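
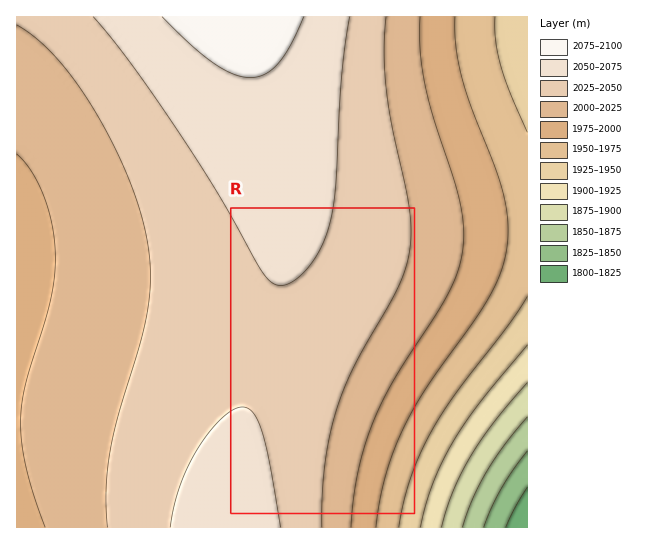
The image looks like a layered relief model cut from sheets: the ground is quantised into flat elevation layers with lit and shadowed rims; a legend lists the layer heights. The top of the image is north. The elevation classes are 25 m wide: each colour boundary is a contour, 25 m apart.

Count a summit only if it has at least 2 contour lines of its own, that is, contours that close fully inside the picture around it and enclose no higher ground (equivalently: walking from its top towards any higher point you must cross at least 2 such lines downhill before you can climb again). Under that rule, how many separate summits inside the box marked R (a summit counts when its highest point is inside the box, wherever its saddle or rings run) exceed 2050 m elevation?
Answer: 0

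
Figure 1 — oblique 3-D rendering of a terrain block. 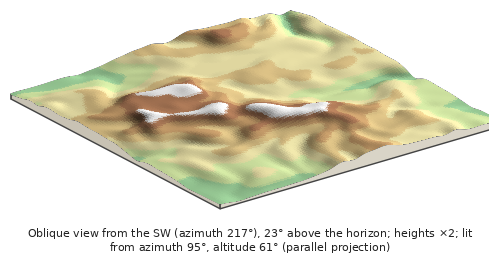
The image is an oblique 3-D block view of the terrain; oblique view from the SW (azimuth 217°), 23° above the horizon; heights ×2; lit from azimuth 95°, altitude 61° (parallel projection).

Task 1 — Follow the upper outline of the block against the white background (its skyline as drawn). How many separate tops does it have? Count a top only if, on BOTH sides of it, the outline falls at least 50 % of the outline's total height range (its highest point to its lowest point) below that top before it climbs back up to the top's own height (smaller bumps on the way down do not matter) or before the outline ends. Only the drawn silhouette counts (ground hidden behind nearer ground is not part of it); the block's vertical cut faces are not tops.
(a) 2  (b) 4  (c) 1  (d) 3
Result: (c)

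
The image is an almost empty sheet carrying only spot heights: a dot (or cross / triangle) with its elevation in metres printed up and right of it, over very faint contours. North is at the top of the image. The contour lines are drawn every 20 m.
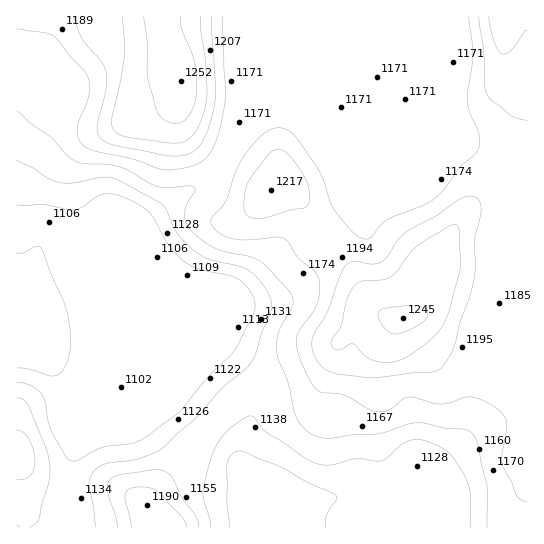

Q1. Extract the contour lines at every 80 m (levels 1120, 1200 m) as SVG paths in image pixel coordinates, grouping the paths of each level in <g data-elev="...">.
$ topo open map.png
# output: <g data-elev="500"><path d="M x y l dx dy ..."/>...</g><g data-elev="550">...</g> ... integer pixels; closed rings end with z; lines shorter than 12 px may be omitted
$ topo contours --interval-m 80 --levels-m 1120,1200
<g data-elev="1120"><path d="M229 527l-2-25 0-37 4-10 8-4 40 15 28 16 29 13 1 4-10 16-1 12"/><path d="M17 205l28 0 28 5 8-2 14-10 8-4 10 0 13 4 15 8 9 7 17 30 15 17 16 9 31 6 10 5 7 6 5 7 4 13-3 12-15 28-5 8-22 21-32 38-32 24-12 6-31 4-25 13-8 0-5-5-14-25-3-11-3-17-3-7-11-9-14-3"/></g><g data-elev="1200"><path d="M360 377l17 1 36-5 20-1 7-3 7-8 8-16 5-22 10-26 4-18 1-13-1-25 7-31-1-8-3-4-7-2-9 3-26 17-28 15-8 7-12 19-6 5-10 2-18-3-4 2-4 3-7 15-10 30-15 24-1 12 5 14 9 9 11 4z"/><path d="M252 218l13 0 25-8 13-2 6-5 0-12-4-13-14-20-9-8-7 0-5 3-22 30-3 11-1 15 2 6z"/><path d="M74 17l8 22 19 22 5 12 0 17-9 36 2 11 7 5 9 4 48 9 12 1 14-2 9-6 8-13 6-18 4-27-5-73"/><path d="M479 17l5 33 1 35 2 9 4 6 19 15 17 6"/></g>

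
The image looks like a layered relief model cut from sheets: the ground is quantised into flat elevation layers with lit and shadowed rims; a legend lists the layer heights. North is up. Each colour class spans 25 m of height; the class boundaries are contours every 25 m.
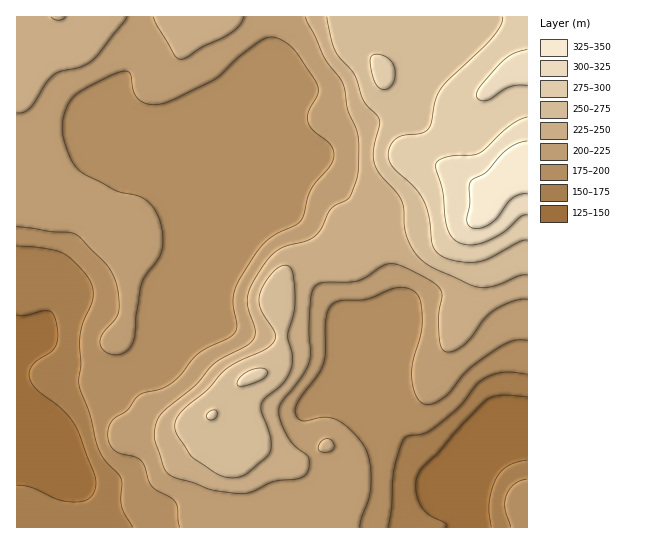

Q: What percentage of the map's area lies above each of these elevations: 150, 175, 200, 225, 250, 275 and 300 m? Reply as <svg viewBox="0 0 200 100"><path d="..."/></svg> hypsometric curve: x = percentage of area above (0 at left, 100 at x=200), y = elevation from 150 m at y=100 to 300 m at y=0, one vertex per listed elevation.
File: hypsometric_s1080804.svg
<svg viewBox="0 0 200 100"><path d="M186 100l-15-17-60-16-46-17-26-17-21-16-11-17"/></svg>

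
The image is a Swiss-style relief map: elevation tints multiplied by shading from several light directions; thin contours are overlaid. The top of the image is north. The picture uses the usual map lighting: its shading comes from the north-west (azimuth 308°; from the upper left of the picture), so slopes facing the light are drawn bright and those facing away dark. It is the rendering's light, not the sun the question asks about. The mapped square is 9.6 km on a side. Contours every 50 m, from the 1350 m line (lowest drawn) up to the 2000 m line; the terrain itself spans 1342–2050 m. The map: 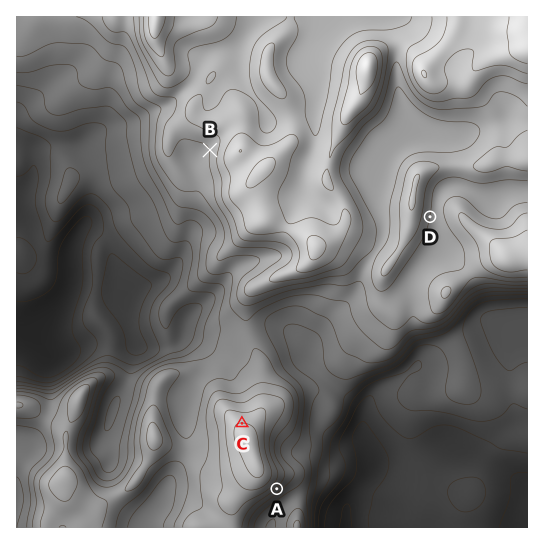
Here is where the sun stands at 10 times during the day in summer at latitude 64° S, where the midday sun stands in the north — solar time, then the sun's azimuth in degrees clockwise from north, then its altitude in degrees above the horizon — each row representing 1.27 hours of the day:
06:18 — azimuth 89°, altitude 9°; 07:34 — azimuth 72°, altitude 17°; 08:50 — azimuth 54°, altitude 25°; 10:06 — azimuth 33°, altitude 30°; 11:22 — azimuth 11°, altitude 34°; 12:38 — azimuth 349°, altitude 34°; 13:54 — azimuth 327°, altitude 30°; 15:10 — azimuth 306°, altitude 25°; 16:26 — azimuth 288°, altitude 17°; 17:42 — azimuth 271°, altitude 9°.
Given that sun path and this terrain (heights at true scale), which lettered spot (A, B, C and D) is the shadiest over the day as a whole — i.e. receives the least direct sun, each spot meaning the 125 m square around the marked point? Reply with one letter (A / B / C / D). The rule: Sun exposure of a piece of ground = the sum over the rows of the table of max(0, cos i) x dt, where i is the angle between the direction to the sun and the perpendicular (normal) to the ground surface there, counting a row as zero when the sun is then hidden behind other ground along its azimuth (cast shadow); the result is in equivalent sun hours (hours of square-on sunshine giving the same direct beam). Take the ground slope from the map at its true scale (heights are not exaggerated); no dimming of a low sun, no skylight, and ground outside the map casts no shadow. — A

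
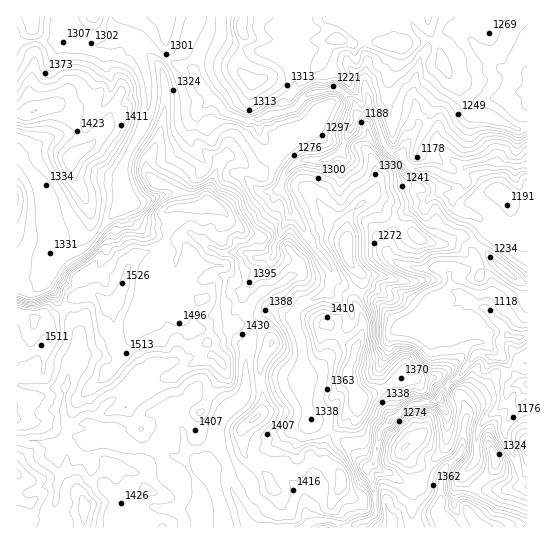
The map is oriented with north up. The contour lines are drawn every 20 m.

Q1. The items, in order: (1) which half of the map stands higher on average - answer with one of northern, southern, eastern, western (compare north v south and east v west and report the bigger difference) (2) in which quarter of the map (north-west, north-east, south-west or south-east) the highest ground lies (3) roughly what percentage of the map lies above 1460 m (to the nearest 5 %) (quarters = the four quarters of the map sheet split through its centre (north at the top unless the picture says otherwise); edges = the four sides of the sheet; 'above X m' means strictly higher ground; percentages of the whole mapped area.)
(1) Taken as a whole, the western half is higher than the eastern.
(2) The highest ground is in the south-west quarter.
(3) About 15 % of the map lies above 1460 m.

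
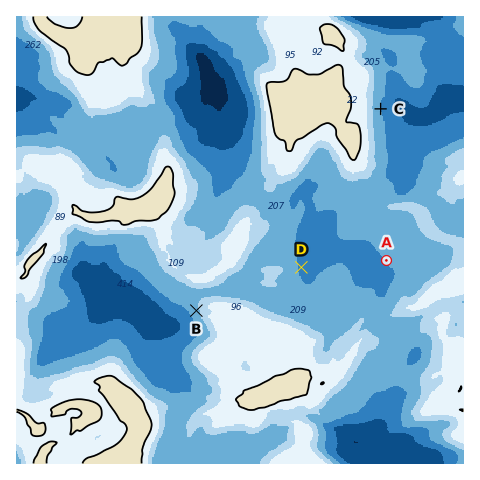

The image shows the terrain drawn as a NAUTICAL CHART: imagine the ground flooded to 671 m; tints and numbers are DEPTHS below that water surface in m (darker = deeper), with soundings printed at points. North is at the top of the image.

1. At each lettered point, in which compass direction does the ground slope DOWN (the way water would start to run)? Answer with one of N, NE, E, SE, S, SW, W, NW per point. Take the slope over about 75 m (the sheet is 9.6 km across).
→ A SW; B SW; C E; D E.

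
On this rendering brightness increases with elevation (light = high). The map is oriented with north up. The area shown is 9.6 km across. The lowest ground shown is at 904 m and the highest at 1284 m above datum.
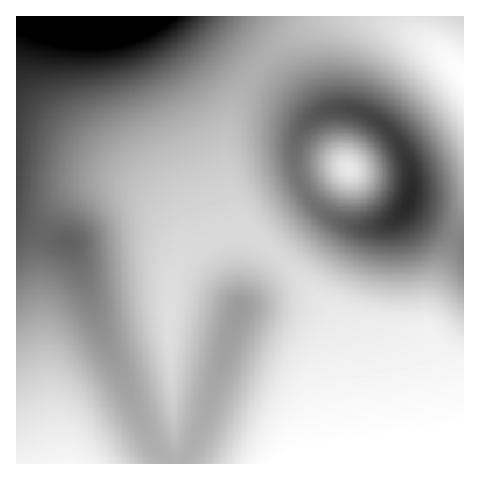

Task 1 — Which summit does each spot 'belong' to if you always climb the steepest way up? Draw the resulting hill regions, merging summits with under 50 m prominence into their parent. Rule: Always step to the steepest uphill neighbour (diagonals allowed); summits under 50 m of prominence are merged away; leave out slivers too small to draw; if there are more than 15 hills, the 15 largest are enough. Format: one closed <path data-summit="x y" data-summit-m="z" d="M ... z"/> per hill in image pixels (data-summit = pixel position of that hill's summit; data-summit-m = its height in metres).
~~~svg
<path data-summit="463 463" data-summit-m="1284" d="M199 16l-183 1 0 205 16 8 35 11 4 4 29 82 33 75 17 36 19 26 294 0 1-225-33-15-20-13-4-5-15 15-17 6-28-2-26-14-17-19-8-19-2-15 1-13 6-15 13-15 4-2-10-4z"/><path data-summit="463 75" data-summit-m="1275" d="M463 16l-264 1 113 95 7 1 13-5 17 0 13 4 19 10 20 23 9 22 2 27-5 12 1 2 23 16 32 15z"/><path data-summit="69 463" data-summit-m="1268" d="M17 222l-1 241 152 1-18-26-42-91-37-102-4-4z"/><path data-summit="348 168" data-summit-m="1252" d="M349 108l-17 0-9 2-9 5-11 11-8 19-1 13 2 15 14 27 19 17 14 7 14 3 24-1 15-7 11-12 5-13-2-27-9-22-20-23-19-10z"/>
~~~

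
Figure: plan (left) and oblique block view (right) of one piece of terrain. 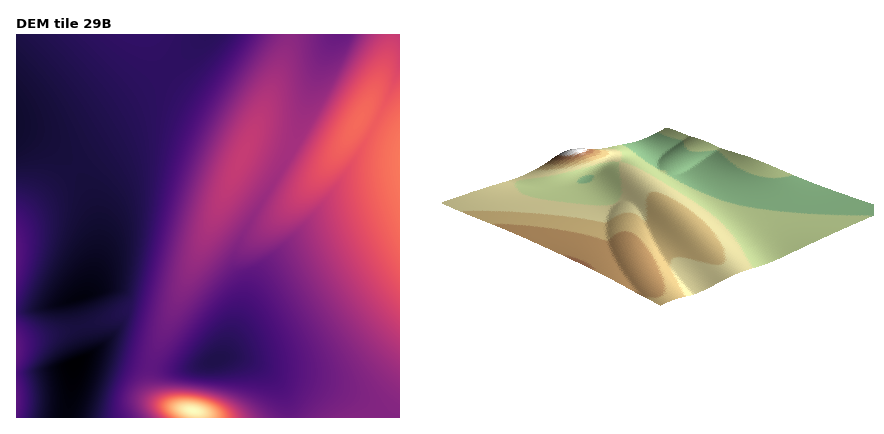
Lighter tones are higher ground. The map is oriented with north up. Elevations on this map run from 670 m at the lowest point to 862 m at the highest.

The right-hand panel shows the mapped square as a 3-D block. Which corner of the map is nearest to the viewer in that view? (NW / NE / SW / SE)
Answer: NE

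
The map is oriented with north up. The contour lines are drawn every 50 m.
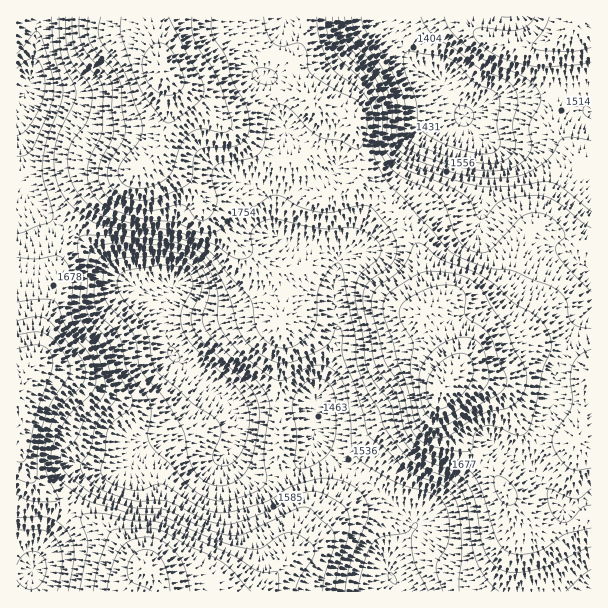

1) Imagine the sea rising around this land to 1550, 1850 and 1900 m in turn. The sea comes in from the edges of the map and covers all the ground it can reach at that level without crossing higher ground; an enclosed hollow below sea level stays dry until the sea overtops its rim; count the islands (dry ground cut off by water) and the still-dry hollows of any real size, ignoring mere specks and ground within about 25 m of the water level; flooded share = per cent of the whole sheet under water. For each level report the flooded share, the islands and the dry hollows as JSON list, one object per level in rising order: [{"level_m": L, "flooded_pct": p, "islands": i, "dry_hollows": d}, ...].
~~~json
[{"level_m": 1550, "flooded_pct": 26, "islands": 0, "dry_hollows": 0}, {"level_m": 1850, "flooded_pct": 87, "islands": 1, "dry_hollows": 0}, {"level_m": 1900, "flooded_pct": 93, "islands": 1, "dry_hollows": 0}]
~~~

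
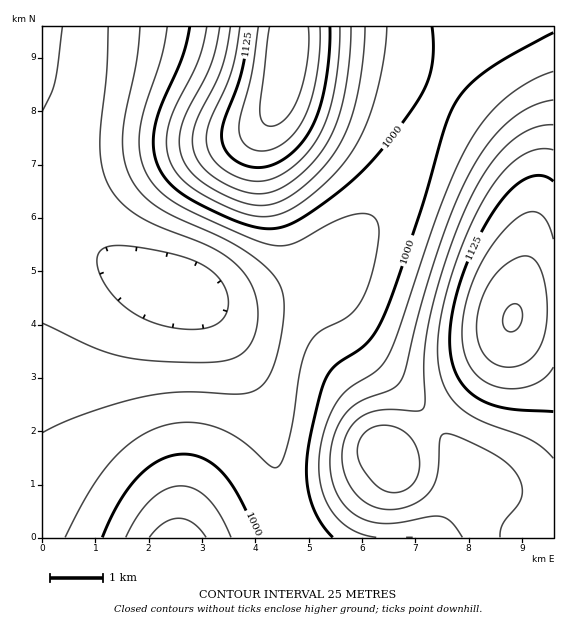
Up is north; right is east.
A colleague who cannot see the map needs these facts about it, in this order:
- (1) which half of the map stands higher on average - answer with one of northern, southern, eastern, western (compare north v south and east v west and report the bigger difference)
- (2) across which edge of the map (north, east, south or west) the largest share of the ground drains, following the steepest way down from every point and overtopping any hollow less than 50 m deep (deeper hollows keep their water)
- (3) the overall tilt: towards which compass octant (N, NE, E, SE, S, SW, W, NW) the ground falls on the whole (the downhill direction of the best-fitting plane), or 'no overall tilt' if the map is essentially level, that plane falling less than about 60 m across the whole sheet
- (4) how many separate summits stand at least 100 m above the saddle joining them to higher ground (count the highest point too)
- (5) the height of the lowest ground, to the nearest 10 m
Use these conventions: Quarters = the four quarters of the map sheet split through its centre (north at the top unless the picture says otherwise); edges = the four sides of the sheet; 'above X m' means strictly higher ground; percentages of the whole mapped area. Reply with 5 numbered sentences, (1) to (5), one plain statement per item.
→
(1) The eastern half stands higher on average than the western half.
(2) Most of the ground drains across the western edge.
(3) Overall the map slopes down towards the west.
(4) 2 summits rise at least 100 m above their surroundings.
(5) About 890 m is the lowest elevation on the sheet.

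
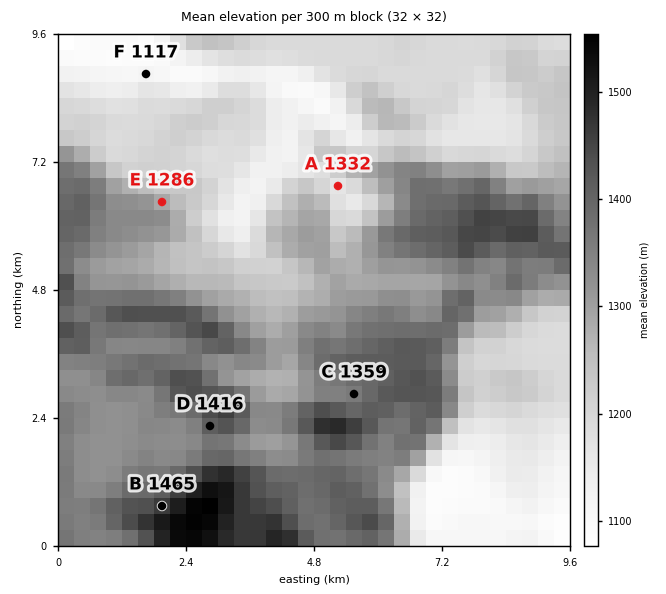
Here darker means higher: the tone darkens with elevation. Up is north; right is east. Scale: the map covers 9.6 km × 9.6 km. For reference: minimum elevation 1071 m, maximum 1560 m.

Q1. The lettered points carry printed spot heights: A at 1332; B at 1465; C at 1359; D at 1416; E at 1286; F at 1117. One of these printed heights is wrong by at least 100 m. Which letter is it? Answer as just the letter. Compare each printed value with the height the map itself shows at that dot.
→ A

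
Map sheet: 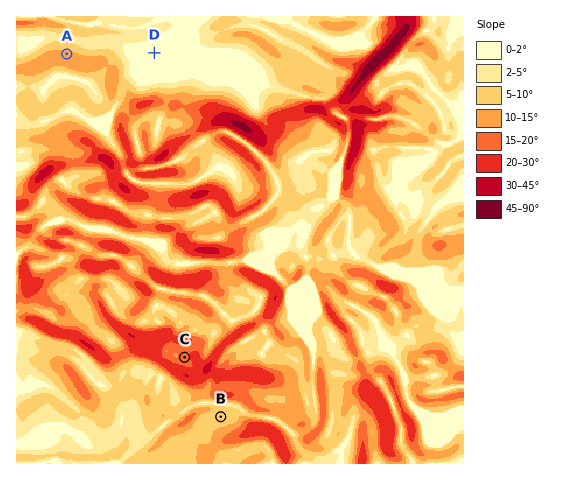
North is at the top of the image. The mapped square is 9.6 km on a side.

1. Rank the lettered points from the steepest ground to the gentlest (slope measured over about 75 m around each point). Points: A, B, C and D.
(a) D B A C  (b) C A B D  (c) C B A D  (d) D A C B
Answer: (b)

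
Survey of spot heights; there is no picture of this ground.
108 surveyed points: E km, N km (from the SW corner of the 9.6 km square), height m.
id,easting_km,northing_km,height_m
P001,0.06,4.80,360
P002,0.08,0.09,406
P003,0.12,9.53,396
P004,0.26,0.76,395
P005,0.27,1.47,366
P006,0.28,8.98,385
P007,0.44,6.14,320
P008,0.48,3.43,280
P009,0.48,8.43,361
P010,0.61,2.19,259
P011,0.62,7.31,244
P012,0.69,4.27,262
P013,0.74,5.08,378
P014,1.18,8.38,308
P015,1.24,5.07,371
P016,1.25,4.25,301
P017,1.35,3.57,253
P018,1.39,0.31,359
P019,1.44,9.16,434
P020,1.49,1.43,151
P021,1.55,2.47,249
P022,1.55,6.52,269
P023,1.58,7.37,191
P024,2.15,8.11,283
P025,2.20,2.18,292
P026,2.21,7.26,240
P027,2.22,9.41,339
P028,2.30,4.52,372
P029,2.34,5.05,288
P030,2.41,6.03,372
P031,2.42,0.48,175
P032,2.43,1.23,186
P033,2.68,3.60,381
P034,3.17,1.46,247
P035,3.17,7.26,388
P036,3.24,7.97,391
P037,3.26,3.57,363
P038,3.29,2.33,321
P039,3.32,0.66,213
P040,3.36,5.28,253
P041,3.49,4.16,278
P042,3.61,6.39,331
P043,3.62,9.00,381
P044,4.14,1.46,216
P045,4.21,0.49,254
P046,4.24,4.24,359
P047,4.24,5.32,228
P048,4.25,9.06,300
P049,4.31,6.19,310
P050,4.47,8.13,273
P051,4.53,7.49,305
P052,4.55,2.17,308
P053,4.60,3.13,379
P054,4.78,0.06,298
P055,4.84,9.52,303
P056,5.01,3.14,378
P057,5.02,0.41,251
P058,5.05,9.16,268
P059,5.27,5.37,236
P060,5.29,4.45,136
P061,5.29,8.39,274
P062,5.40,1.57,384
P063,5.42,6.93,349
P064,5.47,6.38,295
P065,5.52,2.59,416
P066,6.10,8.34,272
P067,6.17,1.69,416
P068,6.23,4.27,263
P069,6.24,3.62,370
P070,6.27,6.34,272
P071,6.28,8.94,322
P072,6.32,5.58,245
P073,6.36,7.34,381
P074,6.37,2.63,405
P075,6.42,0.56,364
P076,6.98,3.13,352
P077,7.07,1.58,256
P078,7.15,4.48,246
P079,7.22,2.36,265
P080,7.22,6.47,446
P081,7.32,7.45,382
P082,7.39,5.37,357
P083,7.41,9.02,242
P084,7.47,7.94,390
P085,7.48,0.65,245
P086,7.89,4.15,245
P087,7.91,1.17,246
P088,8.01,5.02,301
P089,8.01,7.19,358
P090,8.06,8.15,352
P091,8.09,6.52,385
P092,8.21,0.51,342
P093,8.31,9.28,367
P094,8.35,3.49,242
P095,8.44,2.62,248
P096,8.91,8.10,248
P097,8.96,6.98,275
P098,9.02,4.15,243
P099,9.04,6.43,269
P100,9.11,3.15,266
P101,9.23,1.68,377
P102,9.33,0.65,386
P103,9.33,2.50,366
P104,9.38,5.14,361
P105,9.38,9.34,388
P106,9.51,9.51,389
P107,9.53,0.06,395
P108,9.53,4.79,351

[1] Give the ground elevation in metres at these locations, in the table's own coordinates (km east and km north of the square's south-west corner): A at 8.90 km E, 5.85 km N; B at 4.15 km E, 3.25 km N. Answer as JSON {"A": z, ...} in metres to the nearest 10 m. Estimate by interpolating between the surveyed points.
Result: {"A": 330, "B": 380}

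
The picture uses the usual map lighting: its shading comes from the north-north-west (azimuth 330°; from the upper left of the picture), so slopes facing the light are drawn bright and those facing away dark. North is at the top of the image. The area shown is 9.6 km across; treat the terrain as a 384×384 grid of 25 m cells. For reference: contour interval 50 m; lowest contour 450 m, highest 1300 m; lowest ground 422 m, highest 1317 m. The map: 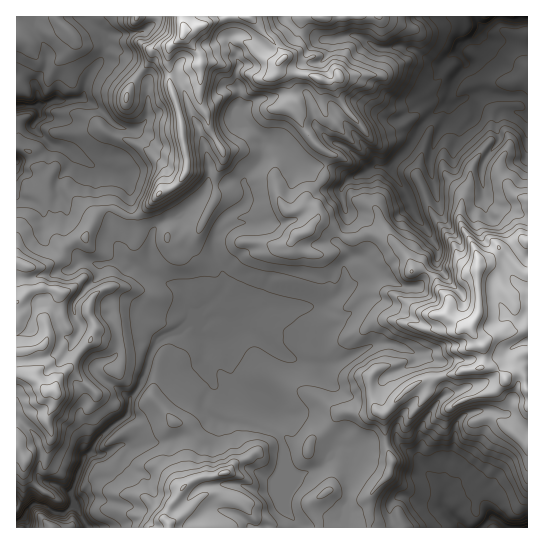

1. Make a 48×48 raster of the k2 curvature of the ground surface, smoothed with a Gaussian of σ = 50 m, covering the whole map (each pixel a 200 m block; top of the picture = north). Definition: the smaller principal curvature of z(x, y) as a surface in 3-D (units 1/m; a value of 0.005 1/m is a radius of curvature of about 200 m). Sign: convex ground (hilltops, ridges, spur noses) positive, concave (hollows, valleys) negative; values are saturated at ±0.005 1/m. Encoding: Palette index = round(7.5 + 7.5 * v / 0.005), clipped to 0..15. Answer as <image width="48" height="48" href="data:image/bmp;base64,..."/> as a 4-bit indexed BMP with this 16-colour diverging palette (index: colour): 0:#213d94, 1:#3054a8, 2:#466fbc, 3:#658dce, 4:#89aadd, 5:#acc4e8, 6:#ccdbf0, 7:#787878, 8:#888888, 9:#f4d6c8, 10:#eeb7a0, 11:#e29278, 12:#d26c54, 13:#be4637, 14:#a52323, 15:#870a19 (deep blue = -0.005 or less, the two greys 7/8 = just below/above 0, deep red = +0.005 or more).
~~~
<image width="48" height="48" href="data:image/bmp;base64,Qk32BAAAAAAAAHYAAAAoAAAAMAAAADAAAAABAAQAAAAAAIAEAAATCwAAEwsAABAAAAAAAAAAlD0hAKhUMAC8b0YAzo1lAN2qiQDoxKwA8NvMAHh4eACIiIgAyNb0AKC37gB4kuIAVGzSADdGvgAjI6UAGQqHAAOISQRGZWeGZ3iEZnZWd3d3ZodndIUgEiFQAFqHdkdWdWVHdlZnZ3d3RoVnV4gmllAIgEZmZ3V1Z2eIhWZ4d2Z3U0V3eHdnd2N1AHeHd2V4VWZkRXdWiWV4ZVZ3d3d3Z2UBgId3d1aIhlM2ZXd2Z2ZneFZ3d3d2aGVngTmHdnZ2Z1lzRmdlV3d2d2Vnd2dmaHg2dwVHd4dnZVZ2eFZ4Znd2emNmZnd3V3Y3ZkFkZmZnZmZml1Z4d3d2ZRRmVWaHaINJZXE4d3Zld3d3Zmdod3dlYXVXc4Z3d0N3RmgBh3eHd3d2Z3d3d3ZlYXRXYZdodVd2ZWd0BXeHdnd3d3d3d3dolUcGcRVmVldndVdpCId2Z4d3d3d3d3ZYaEZgh1RFSFaYlVl1E5dnd3d3d3eId2VnV3WFE2eGNlZ4ZHYlgWd3d3d3d3eHdmd2Voh2RCNYZXhmZlN5hUd3d3d4h3d3d2eIVEeGaXdWZ1VmV1Rnhzh4d4d3h3d3dlRoiGRDIyVmdod1ZmZWd0d4h3d3h3d4d3U1ZURUd3ZlWGaHZHh2dmV3d3d3d3d3d4h1Q1VVRFh2ZGZmZVh2d3dmd4d3eId3d3d2Z3d3eHVneIZ1c1ZHd3d3d3d3eId3d3Z3d2RndndWd3ZmYZZXdnd3d3d3d3d3d4dndVeGdUhWdoZnclZWZoh3d3d3d3d3dnd2V3ZDlEdGhneHhxWId3dnd3d3d3d3d2d2ZBE4UGdHdkMzRYJWVmZnd3d3d3d3d3d3VIc2CHdHZ3l2VERWZnd4d3Z3d3Zndmd2ZnlgZ3l2dnZmhlZ3d2eId2d3iIh3iGZnd2eAZlhWdGZndYd3eFeHd1eHd3hlVlh2eHhgc3VZR3doZ4Znd1eHd1ZnZmeIdmd3d3cUUmOFaIdnZ3dndlRmeFZmZlRXh1V2dXMmF0U0Zodnd4hnZWVFZ3VndnhmiDRndUF0R0ZmVVV3Z3eIRIhURod2dnZ3hyiIhzRyZ3VmaGiGd3Z3VHp2Q3eGd3V4RBiHlhZyeHRnd2d2d3ZmZVhYc1Vmd4ZmeEFWckhTZnN4hTd4Z3dndUZHlDZWZ4d2ZTUiNHlFZIKHdhZ4dnd3ZmZmg0lmZndlV4VEU1dGVIVHU3h1VndmZ3ZXcWlnZnZWhhFUhjZkZGcmk3c2d3eHdmZoUmZmZmZoQFU4Z2R0dWeDg2F4d3hyI2doRHVmVmZ1KHKHZnRmZ1ZmdIYVd3gVdjVXBnRmd3Z1Z0dkRWhWaHZ1VQAFV1NYlyVmJ3VVaIiEdWU1dmZ2Z3eHd4ZSMzdopiaDV0dVMSZjVVRWVVZ3Z2ZVVYNmeEdmhieDeFREiGVEd4Z2Z2VnV4d4h2ZXd1ZmZjRVZ0Ynd4dWhaZ3mHZmdHd3d2dnd2VmZFZjeWgzRoZDF4Z3eHdlZkd3eGhmeIZmRZV0R3Y3dWlldGZlRUNnQ4d3d3hXeIZmV2d4ZEVXVnVVM0YxUkaGc0ZndoZ3iHVUIBVIiFVEZmVURUJGh3iGd3J4eGZ4ZVZmejNnZmVodlSFmGaHl2RVd4IBAA=="/>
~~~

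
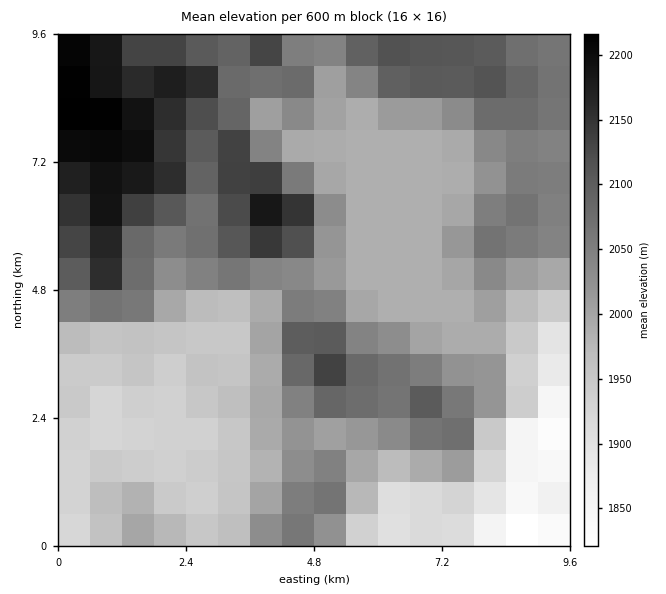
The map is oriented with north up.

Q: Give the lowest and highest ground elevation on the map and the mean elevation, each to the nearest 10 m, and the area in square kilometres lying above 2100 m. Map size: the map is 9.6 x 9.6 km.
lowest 1820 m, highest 2220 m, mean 2030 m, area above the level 18.9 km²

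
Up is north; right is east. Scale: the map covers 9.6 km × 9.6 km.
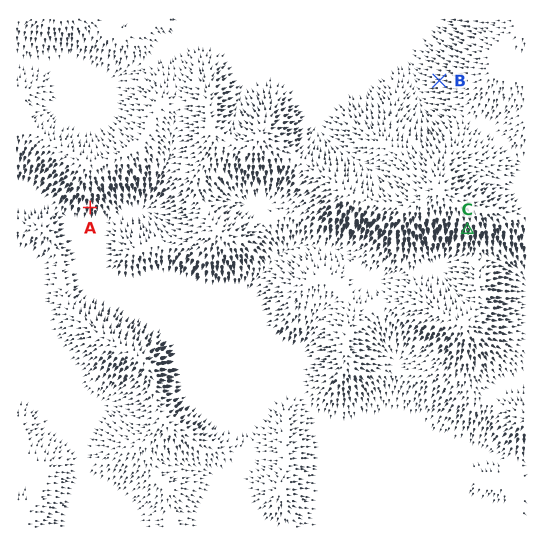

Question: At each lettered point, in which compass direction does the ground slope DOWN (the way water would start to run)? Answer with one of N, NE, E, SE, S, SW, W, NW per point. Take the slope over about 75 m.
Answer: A S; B W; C S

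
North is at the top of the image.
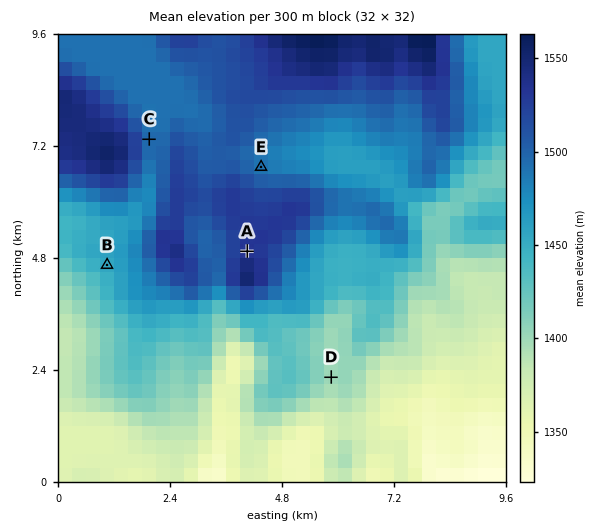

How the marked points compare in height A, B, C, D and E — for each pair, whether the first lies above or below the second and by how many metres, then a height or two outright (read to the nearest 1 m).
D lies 134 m below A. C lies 95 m above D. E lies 89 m above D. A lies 79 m above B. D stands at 1400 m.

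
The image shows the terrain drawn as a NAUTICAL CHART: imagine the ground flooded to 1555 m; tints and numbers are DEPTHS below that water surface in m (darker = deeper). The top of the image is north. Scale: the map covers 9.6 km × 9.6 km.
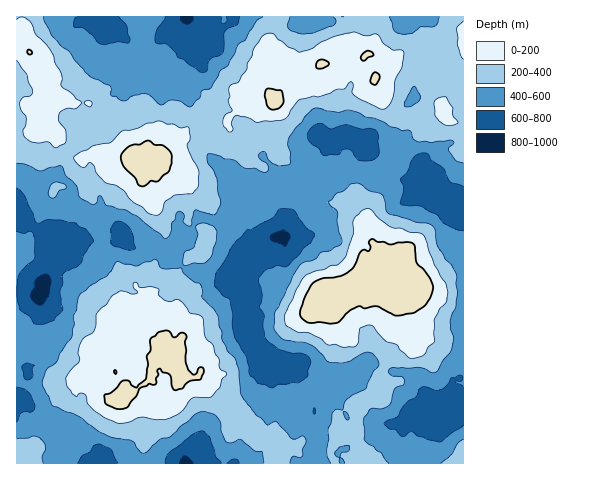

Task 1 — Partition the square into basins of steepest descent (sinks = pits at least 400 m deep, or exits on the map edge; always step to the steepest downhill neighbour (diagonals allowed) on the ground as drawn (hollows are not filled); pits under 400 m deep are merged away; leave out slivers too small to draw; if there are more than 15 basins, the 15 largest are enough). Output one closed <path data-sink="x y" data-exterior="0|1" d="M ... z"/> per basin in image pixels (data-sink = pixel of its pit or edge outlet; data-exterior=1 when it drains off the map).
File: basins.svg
<path data-sink="283 237" data-exterior="0" d="M328 64l-4 0 5 6 0 14-4 6-5 1-13-7-2-2 2-8-15 13-11 4-6 7 5 26 0 28-15 13-6 0-7-5-8-12-3-8-14-17-4 5-12 6-7 0-8-6-8 1-27 28 6 6 12 3 6 7 0 14 3 6-2 14 3 4-1 10 4 4 10 3 8 10-6 12-4 4-10 3-21 28 5 6 3 10-1 12-9 7 3 8-5 9 11 13-1 11 2 3 1 13 4-2 8 3 9-2 38 41 11 3 3 11 19 7 7 8 3 6-3 12 57 0-3-16 5-8 0-9 3-4-2-11 11-9 10-4 2 1-3 13 0 13-5 3 0 5 10 22-1 4 102 0 1-340-15-3-5-4-2-7-21 8-11 0-6 3-5-1-13-12-12-27-9 9-14 1-8-7-4-10z"/><path data-sink="42 291" data-exterior="0" d="M21 16l-5 1 0 446 260 1 4-12-3-6-7-8-19-7-3-11-11-3-38-41-9 2-8-3-4 2-1-13-2-3 1-11-11-13 5-9-3-8 9-7 1-12-3-10-5-6 17-25 18-10 6-12-8-10-10-3-4-4 1-10-3-4 2-14-3-6 0-14-6-7-12-3-7-7-9 5-14 1-12-5-15-2-25 1-3 2-7-1-16-21-12-8-4-5 1-8-2-5 10-11 0-7-15-23-2-14-6-3-8-14 2-6z"/><path data-sink="187 17" data-exterior="1" d="M276 16l-254 0 1 16-2 6 8 14 6 3 2 14 15 23 0 7-10 11 2 5-1 8 4 5 9 4 12 19 10 7 7-2 25-1 15 2 12 5 14-1 11-5 26-27 8-1 7-9 7 0 6-9 8 3 5 5 18-16 8-11 7-1 10 5-3-10 4-4 0-11 2-3-11-6-2-8 5-4 1-9 6-7z"/>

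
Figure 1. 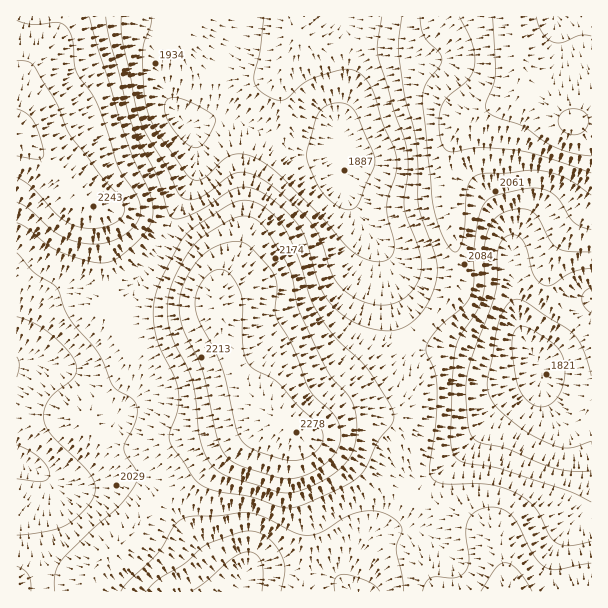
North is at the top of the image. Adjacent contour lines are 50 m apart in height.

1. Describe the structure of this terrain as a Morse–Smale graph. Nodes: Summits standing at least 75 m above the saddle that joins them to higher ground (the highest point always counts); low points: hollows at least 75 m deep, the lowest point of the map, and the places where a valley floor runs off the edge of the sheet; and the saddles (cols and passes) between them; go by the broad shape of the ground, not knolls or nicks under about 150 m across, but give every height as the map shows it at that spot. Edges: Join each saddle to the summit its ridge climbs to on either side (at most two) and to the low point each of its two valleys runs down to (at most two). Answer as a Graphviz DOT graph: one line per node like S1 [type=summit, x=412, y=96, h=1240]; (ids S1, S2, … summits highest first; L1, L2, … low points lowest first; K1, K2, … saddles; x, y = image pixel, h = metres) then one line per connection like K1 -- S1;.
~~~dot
graph terrain {
  S1 [type=summit, x=287, y=428, h=2278];
  S2 [type=summit, x=17, y=135, h=2274];
  S3 [type=summit, x=572, y=123, h=2259];
  S4 [type=summit, x=506, y=591, h=2184];
  L1 [type=low, x=540, y=366, h=1819];
  L2 [type=low, x=339, y=143, h=1883];
  L3 [type=low, x=240, y=591, h=1919];
  L4 [type=low, x=17, y=462, h=1937];
  K1 [type=saddle, x=129, y=309, h=2076];
  K2 [type=saddle, x=164, y=500, h=2071];
  K3 [type=saddle, x=410, y=498, h=2062];
  K4 [type=saddle, x=416, y=333, h=2057];
  K5 [type=saddle, x=347, y=44, h=1971];
  K6 [type=saddle, x=579, y=323, h=1912];
  K1 -- S1;
  K1 -- S2;
  K1 -- L4;
  K2 -- S1;
  K2 -- L3;
  K2 -- L4;
  K3 -- S1;
  K3 -- S4;
  K3 -- L1;
  K3 -- L3;
  K4 -- S1;
  K4 -- S3;
  K4 -- L1;
  K4 -- L2;
  K5 -- S1;
  K5 -- S3;
  K5 -- L2;
  K6 -- S1;
  K6 -- S3;
  K6 -- L1;
}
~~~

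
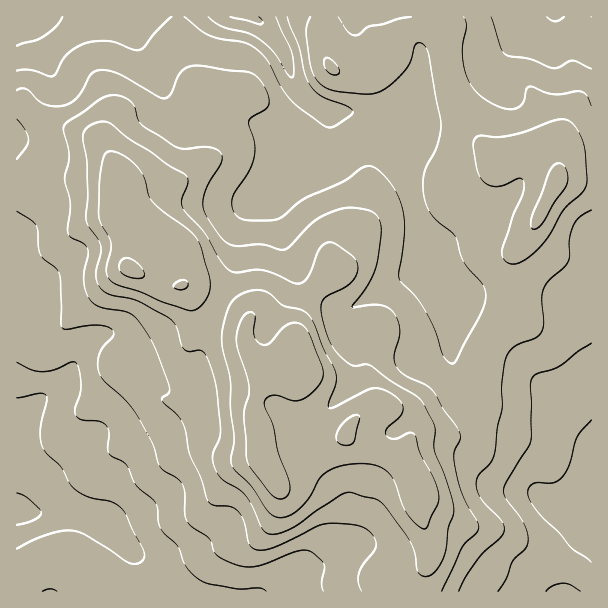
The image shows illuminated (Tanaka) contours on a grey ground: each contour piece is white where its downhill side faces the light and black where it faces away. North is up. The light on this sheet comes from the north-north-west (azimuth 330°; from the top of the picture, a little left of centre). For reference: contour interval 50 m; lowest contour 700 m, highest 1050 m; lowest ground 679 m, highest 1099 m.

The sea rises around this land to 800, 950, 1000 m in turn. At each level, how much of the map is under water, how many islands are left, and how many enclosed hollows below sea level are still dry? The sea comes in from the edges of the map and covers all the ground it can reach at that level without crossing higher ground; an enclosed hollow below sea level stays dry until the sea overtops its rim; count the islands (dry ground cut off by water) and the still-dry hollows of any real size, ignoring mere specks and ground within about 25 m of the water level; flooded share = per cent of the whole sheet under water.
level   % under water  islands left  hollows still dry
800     18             0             0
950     80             1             0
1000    89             2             0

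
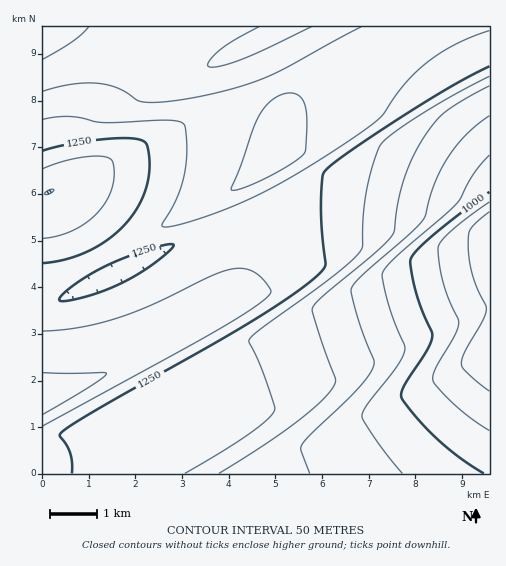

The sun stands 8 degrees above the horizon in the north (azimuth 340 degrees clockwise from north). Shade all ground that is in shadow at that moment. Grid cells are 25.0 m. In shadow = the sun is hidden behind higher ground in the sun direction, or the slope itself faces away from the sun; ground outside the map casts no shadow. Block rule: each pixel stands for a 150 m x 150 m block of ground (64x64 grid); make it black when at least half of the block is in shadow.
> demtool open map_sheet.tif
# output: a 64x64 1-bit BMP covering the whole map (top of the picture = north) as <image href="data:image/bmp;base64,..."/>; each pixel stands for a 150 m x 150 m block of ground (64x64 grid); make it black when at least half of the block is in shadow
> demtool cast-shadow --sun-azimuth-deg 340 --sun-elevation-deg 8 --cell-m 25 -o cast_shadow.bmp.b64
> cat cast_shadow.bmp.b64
<image width="64" height="64" href="data:image/bmp;base64,Qk0+AgAAAAAAAD4AAAAoAAAAQAAAAEAAAAABAAEAAAAAAAACAAATCwAAEwsAAAIAAAAAAAAA////AAAAAAAAAAAAAAAAAAAAAAAAAAAAAAAAAAAAAAAAAAAAAAAAAGAAAAAAAAAA8AAAAAAAAAD8AAAAAAAAAP8AAAAAAAAA/8AAAAAAAAB/8AAAAAAAAB/8AAAAAAAAB/8AAAAAAAAB/8AAAAAAAAB/8AAAAAAAAB/8AAAAAAAAA/+AAAAAAAAA/+AAAAAAAAA/+AAAAAAAAA/+AAAAAAAAA/+AAAAAAAAA//AAAAAAAAA//AAAAAAAAA//AAAAAAAAB//AAAAAAAAB//gAAAAAAAB//gAAAAAAAB//gAAAAAAAB//wAAAAAAAB//wAAAAAAAB//4AAAAAAAB//4AAMAAAAB//8AAOAAAAB//8AAPAAAAB//wAAfAAAAB//AAAfgAAAB/8AAAfgAAAB/wAAAfwAAAB/AAAAfwAAAB8AAAAf4AAABwAAAAf4AAABAAAAA/8AAADgAAAA/8AAAPgAAAA/+AAA/gAAAA//AAB/AAAAA//gAB/AAAAA//wAB+AAAAA//8AA8AAAAA//+AA4AAAAA///AAAAAAAA//8AAAAAAAA//wAAAAAAAA//AAAAAAAAA/8AAAAAAAAA/wAAAAAAAAA/AAAAAAAAAA8AAAAAAAAAAwAAAAAAAAAAAAAAAAAAAAAAAAAAAAAAAAAAAAAAAAAAAAAAAAAAAAAAAAAAAAAAAA=="/>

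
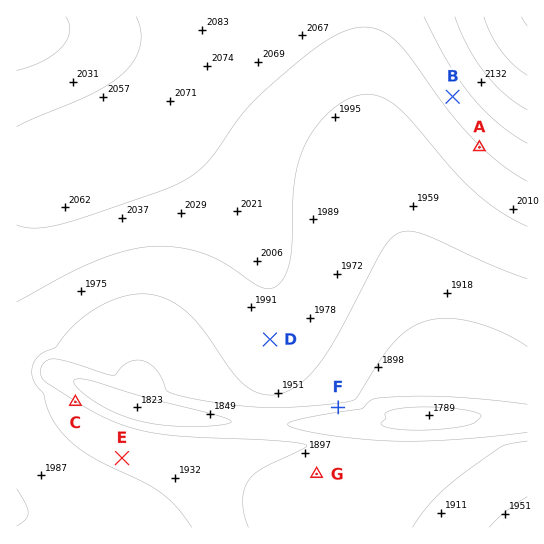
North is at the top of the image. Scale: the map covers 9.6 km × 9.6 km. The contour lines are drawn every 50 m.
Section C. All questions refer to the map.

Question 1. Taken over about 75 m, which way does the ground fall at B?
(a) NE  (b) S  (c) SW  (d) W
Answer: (c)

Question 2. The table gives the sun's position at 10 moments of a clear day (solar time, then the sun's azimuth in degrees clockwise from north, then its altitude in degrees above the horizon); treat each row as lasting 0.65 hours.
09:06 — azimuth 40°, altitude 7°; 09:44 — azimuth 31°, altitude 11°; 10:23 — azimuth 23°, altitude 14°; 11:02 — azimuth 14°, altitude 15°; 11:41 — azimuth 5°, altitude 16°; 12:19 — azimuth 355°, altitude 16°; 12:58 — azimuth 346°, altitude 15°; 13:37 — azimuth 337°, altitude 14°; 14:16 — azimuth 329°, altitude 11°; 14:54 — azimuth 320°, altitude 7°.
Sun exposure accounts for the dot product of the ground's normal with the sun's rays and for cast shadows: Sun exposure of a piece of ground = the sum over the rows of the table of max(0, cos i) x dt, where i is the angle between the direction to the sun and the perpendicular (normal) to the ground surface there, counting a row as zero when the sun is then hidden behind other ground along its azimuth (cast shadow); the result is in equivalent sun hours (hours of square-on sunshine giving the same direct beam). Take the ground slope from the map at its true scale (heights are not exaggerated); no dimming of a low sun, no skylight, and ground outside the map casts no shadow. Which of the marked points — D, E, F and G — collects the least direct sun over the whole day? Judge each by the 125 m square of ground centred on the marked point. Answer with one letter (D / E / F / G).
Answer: F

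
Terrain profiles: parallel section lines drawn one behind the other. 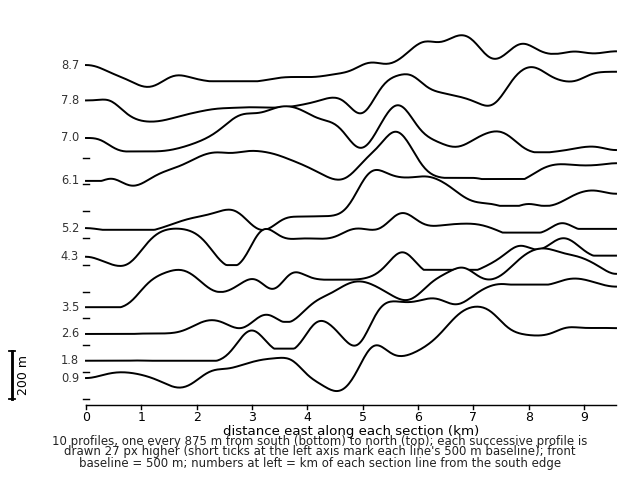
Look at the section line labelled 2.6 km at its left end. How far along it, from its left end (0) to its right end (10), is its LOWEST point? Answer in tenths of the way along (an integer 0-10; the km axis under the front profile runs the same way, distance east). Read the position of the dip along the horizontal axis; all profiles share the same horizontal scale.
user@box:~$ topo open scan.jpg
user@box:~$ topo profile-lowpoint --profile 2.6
1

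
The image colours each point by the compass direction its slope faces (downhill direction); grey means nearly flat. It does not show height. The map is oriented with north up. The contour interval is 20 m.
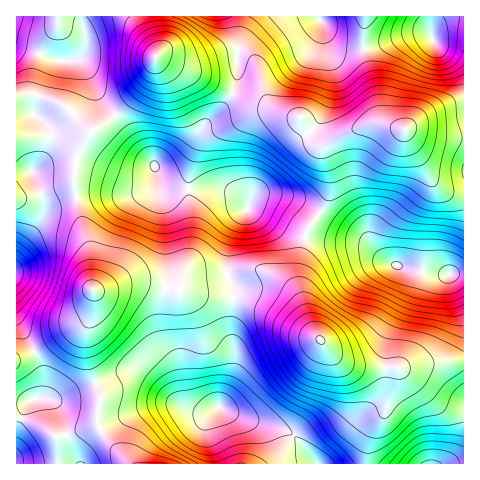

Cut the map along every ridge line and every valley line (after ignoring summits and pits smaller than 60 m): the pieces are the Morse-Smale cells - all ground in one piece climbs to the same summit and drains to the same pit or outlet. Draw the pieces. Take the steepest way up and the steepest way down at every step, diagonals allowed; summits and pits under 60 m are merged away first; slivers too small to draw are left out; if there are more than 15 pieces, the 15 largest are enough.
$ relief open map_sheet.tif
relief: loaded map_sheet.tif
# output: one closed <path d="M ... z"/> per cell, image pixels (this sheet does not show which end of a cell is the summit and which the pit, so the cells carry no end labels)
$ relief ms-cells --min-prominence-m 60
<path d="M146 283l-19 0-18 6-16 2 1 10-2 14-6 15 0 13 5 26 9 26-4 23 2 8 4 8 27 30 84 0 0-8-7-30 6-12 8-8 14-38 0-19-3-14 2-36-30-3z"/><path d="M463 16l-32 0 0 20-5-2-10 0-35 11-24 5-9 0-12-4-6-6-11-24-76 0-5 30 0 29-6 19 47 19 22 5 20 20 6 3 45-18 16 1 46 12 29 1z"/><path d="M239 298l-6 1-2 21 0 15 3 14-1 23-13 34-8 8-6 12 7 37 152 1 5-27 16-27 4-29 5-12-2-2-32 0-15-3-10-6-16-19-28-13-26-17z"/><path d="M321 214l-5 3-10 14-6 28-2 22 12 44 19 25 12 11 20 6 39 1 39-7 24 0 1-88-33 1-35-8-14-8-20-22-26-11z"/><path d="M382 123l-10 0-21 7-14 7-13 11 6 30 0 11-11 25 17 11 26 11 20 22 14 8 45 9 22-2 1-135-30-2z"/><path d="M155 169l-1 13-9 9-12 3-34-1-23 4 14 48 2 43 11 2 24-7 19 0 57 13 31 2-1-12-6-12 0-22 6-22 8-15 7-7-2-6-10-9-15-5-53 0-8-7z"/><path d="M234 94l-31 33-10 18-11 15-13 6-14 1 5 14 12 8 53 0 16 8 7 9 10-12 25 2 17 6 19 11 7-12 4-12 0-11-6-30 9-8-12-2-20-20-22-5z"/><path d="M157 57l-9 21-10 13-19 21-14 11-13 7-8 10-10 27-1 15 3 15 23-4 34 1 14-4 7-8 1-15 14-1 13-6 11-15 10-18 28-30 0-4z"/><path d="M75 197l-12 2-11 6-36 50 0 65 18 31 50-28 8-15 1-18-2-38z"/><path d="M159 16l-77 0-1 5 5 18-4 16-4 4-8 3-16-2-10 15-6 20 26 11 25 24 2 2 7-4 21-16 29-34 7-21 7-11z"/><path d="M463 361l-33 1-36 8-8 40-16 27-4 18 1 9 97-1z"/><path d="M277 194l-21 2-17 22-9 23-3 11 0 22 6 12 2 12 17 4 40 24 26 12-8-13-6-18-6-26 0-14 8-36 13-17-19-12z"/><path d="M92 303l-2 12-6 8-17 8-32 20 7 17 2 13-1 12-5 5 10 1 9 6 7 16 7 28 7 15 49 0-29-38-2-8 4-23-9-26-5-26 0-13 6-15z"/><path d="M242 16l-82 0 2 30-6 10 76 37 6-18 0-29z"/><path d="M34 351l-18 9 0 103 61 1-20-59-9-6-10-1 5-5 1-12-2-13z"/>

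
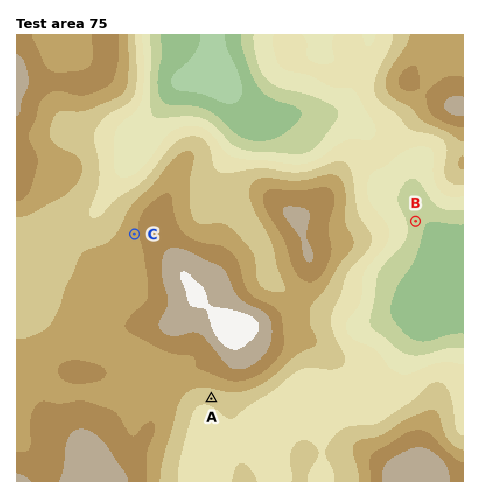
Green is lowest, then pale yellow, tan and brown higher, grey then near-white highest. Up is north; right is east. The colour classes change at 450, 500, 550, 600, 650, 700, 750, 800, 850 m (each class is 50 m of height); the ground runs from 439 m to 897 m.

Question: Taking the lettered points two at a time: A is below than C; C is above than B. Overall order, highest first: C A B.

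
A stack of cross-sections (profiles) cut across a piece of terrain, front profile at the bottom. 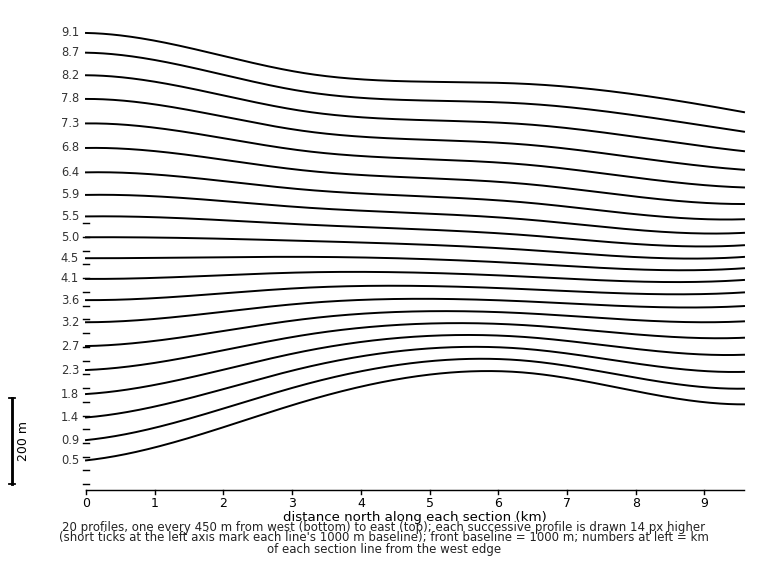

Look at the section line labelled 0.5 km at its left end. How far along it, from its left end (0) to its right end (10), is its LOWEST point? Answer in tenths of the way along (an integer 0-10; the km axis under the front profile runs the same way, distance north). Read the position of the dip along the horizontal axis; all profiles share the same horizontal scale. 0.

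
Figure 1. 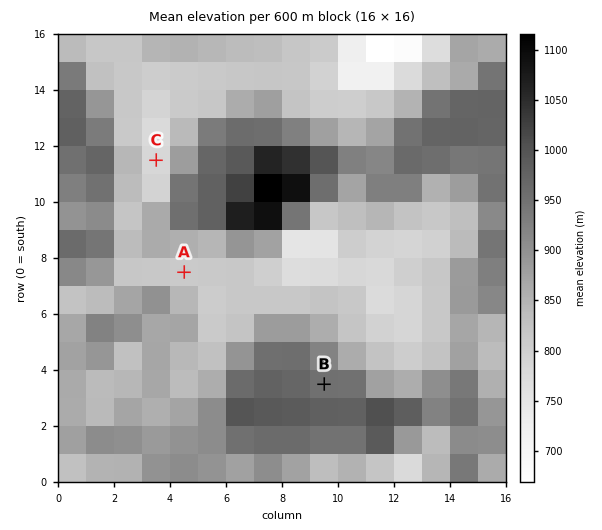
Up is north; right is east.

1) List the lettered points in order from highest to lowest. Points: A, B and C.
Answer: B A C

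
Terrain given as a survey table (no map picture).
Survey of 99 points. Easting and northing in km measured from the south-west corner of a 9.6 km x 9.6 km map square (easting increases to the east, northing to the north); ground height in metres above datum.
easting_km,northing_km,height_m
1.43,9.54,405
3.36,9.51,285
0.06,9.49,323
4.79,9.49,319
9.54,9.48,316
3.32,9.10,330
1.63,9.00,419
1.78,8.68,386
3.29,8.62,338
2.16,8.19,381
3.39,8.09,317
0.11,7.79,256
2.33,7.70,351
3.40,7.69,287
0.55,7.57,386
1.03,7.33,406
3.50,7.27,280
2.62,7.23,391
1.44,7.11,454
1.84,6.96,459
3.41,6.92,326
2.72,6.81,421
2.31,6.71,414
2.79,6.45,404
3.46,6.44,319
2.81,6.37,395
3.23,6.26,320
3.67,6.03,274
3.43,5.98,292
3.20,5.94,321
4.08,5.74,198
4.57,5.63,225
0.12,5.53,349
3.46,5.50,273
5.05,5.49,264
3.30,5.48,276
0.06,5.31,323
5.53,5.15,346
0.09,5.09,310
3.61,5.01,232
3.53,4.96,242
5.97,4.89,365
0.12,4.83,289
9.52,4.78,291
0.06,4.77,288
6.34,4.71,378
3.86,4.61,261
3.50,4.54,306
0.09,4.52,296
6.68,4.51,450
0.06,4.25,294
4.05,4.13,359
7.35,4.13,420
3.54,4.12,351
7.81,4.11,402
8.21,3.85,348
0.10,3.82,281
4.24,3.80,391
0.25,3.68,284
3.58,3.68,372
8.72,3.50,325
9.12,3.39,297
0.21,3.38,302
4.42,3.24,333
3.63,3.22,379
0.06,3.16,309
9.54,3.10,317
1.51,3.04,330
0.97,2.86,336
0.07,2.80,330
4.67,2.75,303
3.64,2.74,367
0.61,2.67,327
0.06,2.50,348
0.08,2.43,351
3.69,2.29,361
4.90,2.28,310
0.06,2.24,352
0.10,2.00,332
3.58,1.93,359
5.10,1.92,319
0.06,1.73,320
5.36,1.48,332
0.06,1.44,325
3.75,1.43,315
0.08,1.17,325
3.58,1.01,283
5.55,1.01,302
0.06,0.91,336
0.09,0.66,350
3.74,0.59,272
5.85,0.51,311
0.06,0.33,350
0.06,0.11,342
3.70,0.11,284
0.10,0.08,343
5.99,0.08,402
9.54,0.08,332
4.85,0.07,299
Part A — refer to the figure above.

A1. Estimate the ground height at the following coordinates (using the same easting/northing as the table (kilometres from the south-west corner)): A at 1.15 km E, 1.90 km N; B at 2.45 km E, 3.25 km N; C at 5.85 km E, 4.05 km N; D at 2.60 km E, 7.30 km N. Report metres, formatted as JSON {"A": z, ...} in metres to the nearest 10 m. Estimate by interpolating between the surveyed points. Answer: {"A": 360, "B": 350, "C": 420, "D": 380}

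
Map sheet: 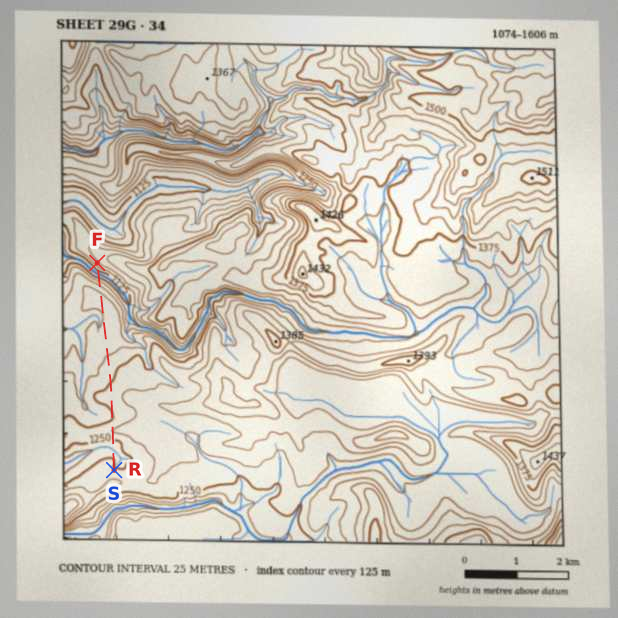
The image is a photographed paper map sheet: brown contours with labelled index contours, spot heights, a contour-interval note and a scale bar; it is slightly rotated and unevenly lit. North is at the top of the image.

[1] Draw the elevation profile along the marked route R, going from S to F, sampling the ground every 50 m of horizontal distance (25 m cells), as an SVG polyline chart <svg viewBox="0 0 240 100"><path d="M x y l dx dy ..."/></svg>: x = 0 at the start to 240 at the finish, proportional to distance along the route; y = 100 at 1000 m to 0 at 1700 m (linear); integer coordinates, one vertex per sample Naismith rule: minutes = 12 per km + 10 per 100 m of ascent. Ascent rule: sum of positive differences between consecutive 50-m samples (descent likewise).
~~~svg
<svg viewBox="0 0 240 100"><path d="M0 64l3 0 3 0 3 0 3 0 3 1 3 0 3 1 3 1 3 0 3-1 3-1 3-1 3-2 3-1 3 0 3 0 3 1 3 1 3 1 3 0 3 0 3 0 3 0 3 0 3-1 3 0 3 0 3-1 3 0 3 1 3 0 3 1 3 0 3 1 3 0 3 0 3 0 3 1 3 0 3 0 3 1 3 0 3 0 3 1 3 0 3 1 3 0 3 0 3 1 3 0 3 0 3 0 3 0 3 0 3 1 3 0 3 0 3 0 3 0 3 0 4 0 3 0 3-1 3 0 3 0 3 0 3 1 3 0 3 1 3 2 3 1 3 2 3 2 3 3 3 2 3 0 3-2 3-3 3-2 2-1"/></svg>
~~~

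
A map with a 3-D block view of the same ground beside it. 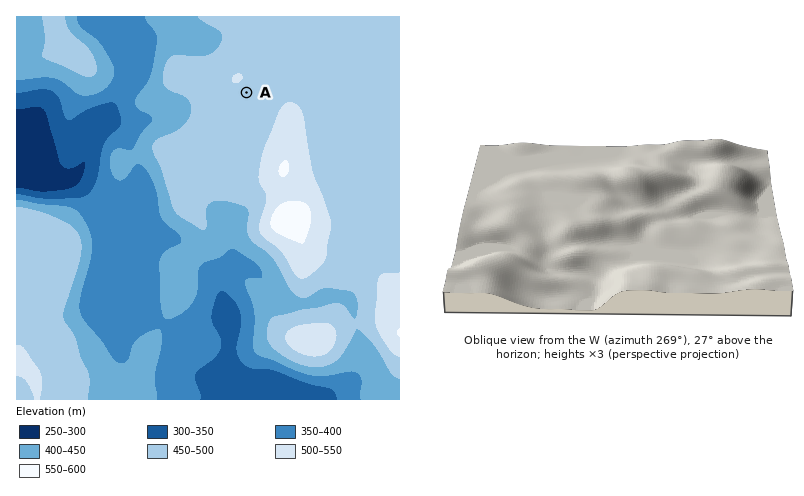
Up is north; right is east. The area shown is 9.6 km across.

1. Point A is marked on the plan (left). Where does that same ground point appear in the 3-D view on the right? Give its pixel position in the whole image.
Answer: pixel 529 194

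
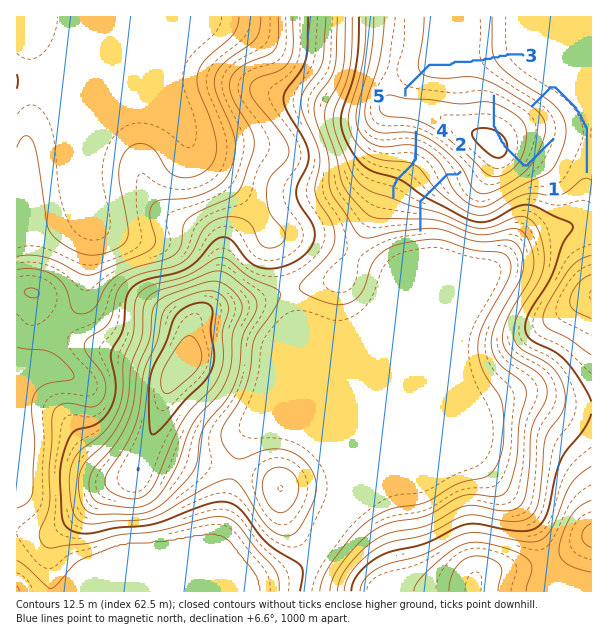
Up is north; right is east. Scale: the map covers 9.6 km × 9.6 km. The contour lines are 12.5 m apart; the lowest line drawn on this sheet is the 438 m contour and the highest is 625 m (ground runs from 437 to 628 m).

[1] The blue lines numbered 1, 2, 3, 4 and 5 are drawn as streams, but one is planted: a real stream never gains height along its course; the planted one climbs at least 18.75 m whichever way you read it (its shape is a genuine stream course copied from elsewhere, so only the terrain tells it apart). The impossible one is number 1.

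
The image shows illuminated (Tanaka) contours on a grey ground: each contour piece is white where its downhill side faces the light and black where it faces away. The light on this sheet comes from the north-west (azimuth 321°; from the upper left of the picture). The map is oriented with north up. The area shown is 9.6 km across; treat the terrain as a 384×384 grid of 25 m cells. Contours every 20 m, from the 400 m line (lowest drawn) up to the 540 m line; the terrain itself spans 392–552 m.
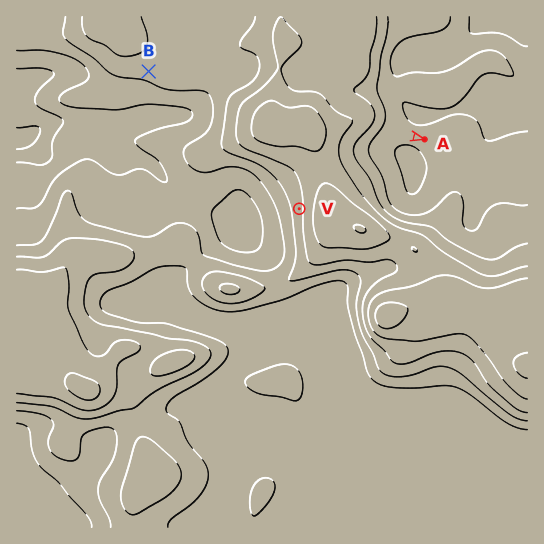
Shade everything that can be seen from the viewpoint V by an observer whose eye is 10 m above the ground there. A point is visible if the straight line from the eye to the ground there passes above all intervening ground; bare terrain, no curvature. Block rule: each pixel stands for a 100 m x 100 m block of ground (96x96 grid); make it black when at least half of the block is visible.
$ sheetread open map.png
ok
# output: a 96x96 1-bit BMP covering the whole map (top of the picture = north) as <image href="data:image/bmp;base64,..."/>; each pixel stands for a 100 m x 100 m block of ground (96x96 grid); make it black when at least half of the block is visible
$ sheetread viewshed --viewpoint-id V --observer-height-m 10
<image width="96" height="96" href="data:image/bmp;base64,Qk2+BAAAAAAAAD4AAAAoAAAAYAAAAGAAAAABAAEAAAAAAIAEAAATCwAAEwsAAAIAAAAAAAAA////AAAAAAAAAAAAH/gfgAAAAAAAAAAAH/AfgAAAAAAAAAAAD/APgAAAAAAAAAAAD/APgAAAAAAAAAAAB/gPgAAAAAAAAAAAB/wPAAAAAAAAAAAAB/8PAAAAAAAAAAAAH///AAAAAAAAAAAP////AAAAAAAAAAA////+AAAAAAAAAAB////+AAAAAAAAAAD////+AAAAAAAAAAD//4IGAAAAAAAAAAH//wAAAAAAAAAAAAH//wAAAAAAAAAAAAD//gAAAAAAAAAAAAA//gAAAAAAAAAAAAAf/gAAAAAAAAAAAAAH/gAAAAAAAAAAAAAB/AAAAAAAAAAAAAAAfAAAAAAAAAAAAAAAHAAAAAAAAAAAAAAABAAAAAAAAAAAAAAAAAAAAAAAAAAAAcAAAAAEAAAAAAAAA+AAAAAEAAAAAAAAD+AAAAAMAAAAAAAAH/AAAf/8AAAAAAAAP/AAAP/4AAAAAAAAP+AAAH/4AAAAAAAAf4AAAA/wAAAAAAAAfgAf8ADgAAAAAAAH/gCH8AAAAAAAAAAH/weAAAAAAAAAAAAH/x/AAAAAAAAAAAAH//+AAAAAAAAAAAAH//+AAAAAAAAAAAAH//8AAAAAAAAAAAAH//4AAAAAAAAAAAAH//wAAAAAAAAAAAAH//wAAAAAAAAAAAAH//4AAAAAAAAAAAAH//4AAAAAAAAAAAAH//+AAAAAAAAAAAAn///AAP4AAAAAAAD////gA//AAAAAAAD//h/gD//wAAAAAAD/+B/wH//4AAAAAADg+B/wP//4AAAAAAAAeD/h///8AAAAAAAAPn/D///8AAAAAAAAP//D///+AAAAAAAAP//D///+AAAAAAAAP//D///+AAAAAAAAP//H///+AAAAAAAAf/+H////AAAAAAAAf/+P////AAAAAAAAf/+P////gAAAAAAAf//f////gAAAAAAAf///////gAAAAAAAf///////gAAAAAAAf///////gAAAAAAAf///////AAAAAAAAf///////AAAAAAAAP///////AAAAAAAAP///////AAAAAAAAH//4////AAAAAAAAH//g////AAAAAAAAD//Af///AAAAAAAAD/+AP///gAAAAAAAD/8AH///gAAAAAAAH/4AAP//gAAAAAAAH/wAAB//gAAAAAAAH/gAAAf/AAAAAAAAD+AAAAAcAAAAAAAADgAAAAAAAAAAAAAAPgAAAAAAAAAAAAAB/gAAAAAAAAAAAAD//8AAAAAAAAAAAADw//gAAAAAAAAAAADAH/wAAAAAAAAAAAAAA/8AAAAAAAAAAAAAAH8AAAAAAAAAAAAAAH8AAAAAAAAAAAAAAH8AAAAAAAAAAAAAAH8AAAAAAAAAAAAAAP8AAAAAAAAAAAAAAP8AAAAAAAAAAAAAB/8AAAAAAAAAAAD///4AAAAAAAAAAAD///4AAAAAAAAAAAD/z8wAAAAAAAAAAAD/B4QAAAAAAAAAAAAAA4AAAAAAAAAAAAAAAwAAAAAAAAAAAAAAAwAAAAAAAAAAAAA="/>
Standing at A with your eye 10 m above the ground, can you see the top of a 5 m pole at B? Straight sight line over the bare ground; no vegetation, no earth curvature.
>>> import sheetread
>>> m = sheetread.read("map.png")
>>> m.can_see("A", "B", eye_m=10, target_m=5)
False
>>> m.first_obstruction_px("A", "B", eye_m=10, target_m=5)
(384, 129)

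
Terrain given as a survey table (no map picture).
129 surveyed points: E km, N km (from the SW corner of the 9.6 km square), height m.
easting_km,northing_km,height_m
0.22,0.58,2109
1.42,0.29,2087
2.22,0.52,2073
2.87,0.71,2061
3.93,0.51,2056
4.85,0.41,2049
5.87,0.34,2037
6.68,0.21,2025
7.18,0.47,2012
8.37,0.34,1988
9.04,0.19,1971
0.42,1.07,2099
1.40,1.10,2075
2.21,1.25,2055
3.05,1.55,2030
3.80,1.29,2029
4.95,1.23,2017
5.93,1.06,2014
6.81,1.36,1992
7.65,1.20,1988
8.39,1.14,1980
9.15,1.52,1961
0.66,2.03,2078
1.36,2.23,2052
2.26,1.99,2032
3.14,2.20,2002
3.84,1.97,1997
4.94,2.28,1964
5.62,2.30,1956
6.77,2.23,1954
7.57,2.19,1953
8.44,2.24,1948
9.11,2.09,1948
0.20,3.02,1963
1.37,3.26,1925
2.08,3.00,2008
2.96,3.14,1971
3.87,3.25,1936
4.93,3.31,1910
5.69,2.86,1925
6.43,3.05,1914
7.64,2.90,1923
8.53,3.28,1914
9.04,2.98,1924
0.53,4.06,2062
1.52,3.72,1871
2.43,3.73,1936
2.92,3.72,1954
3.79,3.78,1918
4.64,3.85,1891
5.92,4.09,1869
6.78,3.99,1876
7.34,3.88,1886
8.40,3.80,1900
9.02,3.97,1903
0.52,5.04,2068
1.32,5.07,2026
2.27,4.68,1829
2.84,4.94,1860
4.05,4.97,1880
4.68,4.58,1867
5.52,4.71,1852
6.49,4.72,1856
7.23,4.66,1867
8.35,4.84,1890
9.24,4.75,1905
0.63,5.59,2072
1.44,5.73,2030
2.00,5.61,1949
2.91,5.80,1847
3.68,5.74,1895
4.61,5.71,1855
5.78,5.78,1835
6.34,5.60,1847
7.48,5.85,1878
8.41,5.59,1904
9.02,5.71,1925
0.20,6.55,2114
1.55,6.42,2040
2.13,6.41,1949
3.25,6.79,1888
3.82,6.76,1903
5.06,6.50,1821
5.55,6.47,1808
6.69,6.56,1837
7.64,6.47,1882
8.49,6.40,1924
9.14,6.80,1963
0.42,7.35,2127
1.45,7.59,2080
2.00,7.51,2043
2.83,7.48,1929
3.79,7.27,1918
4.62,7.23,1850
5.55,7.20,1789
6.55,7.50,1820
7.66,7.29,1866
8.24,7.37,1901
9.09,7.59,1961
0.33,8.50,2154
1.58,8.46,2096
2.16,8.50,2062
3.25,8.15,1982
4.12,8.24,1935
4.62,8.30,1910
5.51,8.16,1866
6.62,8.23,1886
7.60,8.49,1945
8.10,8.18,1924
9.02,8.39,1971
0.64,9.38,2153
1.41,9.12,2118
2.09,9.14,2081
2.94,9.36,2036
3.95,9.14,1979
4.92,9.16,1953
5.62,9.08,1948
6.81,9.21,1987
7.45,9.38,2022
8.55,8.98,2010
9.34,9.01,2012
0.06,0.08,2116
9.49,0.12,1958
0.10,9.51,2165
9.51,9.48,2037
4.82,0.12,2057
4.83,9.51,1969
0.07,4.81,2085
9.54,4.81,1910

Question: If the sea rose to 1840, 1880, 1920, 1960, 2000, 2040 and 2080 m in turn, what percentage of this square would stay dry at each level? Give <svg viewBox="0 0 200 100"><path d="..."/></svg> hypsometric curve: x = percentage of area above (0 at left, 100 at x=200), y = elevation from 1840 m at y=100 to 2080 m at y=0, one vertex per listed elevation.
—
<svg viewBox="0 0 200 100"><path d="M189 100l-27-17-35-16-30-17-31-17-24-16-23-17"/></svg>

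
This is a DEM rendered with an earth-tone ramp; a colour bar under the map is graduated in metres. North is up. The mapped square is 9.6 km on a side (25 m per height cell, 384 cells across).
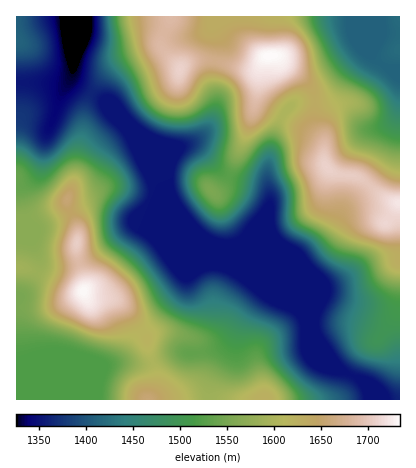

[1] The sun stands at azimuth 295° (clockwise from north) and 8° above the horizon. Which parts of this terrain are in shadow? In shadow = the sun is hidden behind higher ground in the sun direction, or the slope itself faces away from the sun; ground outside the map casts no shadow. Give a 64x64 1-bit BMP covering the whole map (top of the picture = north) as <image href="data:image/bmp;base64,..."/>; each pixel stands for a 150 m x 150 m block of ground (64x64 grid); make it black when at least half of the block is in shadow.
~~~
<image width="64" height="64" href="data:image/bmp;base64,Qk0+AgAAAAAAAD4AAAAoAAAAQAAAAEAAAAABAAEAAAAAAAACAAATCwAAEwsAAAIAAAAAAAAA////AAAAAAAAAAAAAAYAAAAAAAAAAAAAAAAAAAAAAAAAAAAAAAAAAAAAAAAAAAAAAAAAAAAAAAAAAAAAAA8AAAAAAAAAHwAAAAAAAAAfAAAAAAAAAB8AAAAAAAAADgAAAAAAAAAAAAAAAAAAAAAAAAAAAAAAAAAAAAAPwAAAAAAAAB/gAAAAAAAAH+AAAAAAAAAf4AAAAAAAAB/AAAAAAAAAH4AAAAAAAAAPAAAAAAAAAA4AAAAAAAAAB4AAAAAAAAA/AAAAAAAAD/8AAAAAAAAf/gAAAAAAAB/+AAAAAAAAH/4AAAAAAAAP/gAfwAAAAA/+AD/gAAAAD/4AP+AAAAAH/wA/4AAAAAf/AB/gAAAAM/4AD/AAAAAx/gAP4AAAABD8AAfgAAAAAHwAB+AAAAAAOAAH4AAAAAAgAAfgAAAAAAAAA/AAAAAAAAAD8AAAAAAAAAPwAgAAAAAAAfAHAAAAAAAB8AeAAAAAAAHwB4AAAAAfgPADgAAAAB/A8AMAAAAAH8BwAB4AAAAf4HgAHgAAAA/gfAAcAAAAD+A+AAAAAAAPwB4AAAAAAA/ADgAAAAAAB4AHHAAAAAAGAAH/gAAAAAAAAf+AAAAAAAAB/wAAAAAAAAH/AAAAAAAAAf4AAAAAAAAA/AAAAAAAAAD8AAAAAAAAAPwAAAAAAAAA+AAAAAAAAAHwAA=="/>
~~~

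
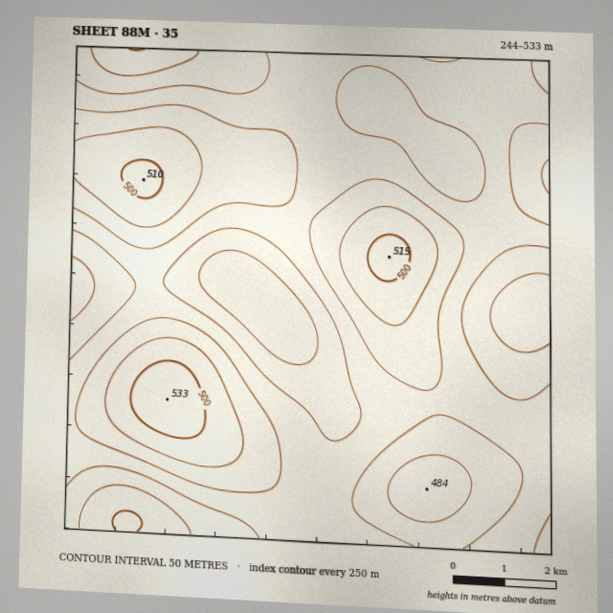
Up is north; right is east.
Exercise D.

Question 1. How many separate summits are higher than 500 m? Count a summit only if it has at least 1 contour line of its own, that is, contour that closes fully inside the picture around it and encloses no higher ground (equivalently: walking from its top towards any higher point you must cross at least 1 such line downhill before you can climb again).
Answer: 3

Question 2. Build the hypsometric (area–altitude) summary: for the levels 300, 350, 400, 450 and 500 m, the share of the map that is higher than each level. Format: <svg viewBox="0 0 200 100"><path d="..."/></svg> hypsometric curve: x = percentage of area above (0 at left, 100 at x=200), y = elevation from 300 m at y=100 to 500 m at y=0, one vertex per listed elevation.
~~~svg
<svg viewBox="0 0 200 100"><path d="M184 100l-37-25-73-25-44-25-24-25"/></svg>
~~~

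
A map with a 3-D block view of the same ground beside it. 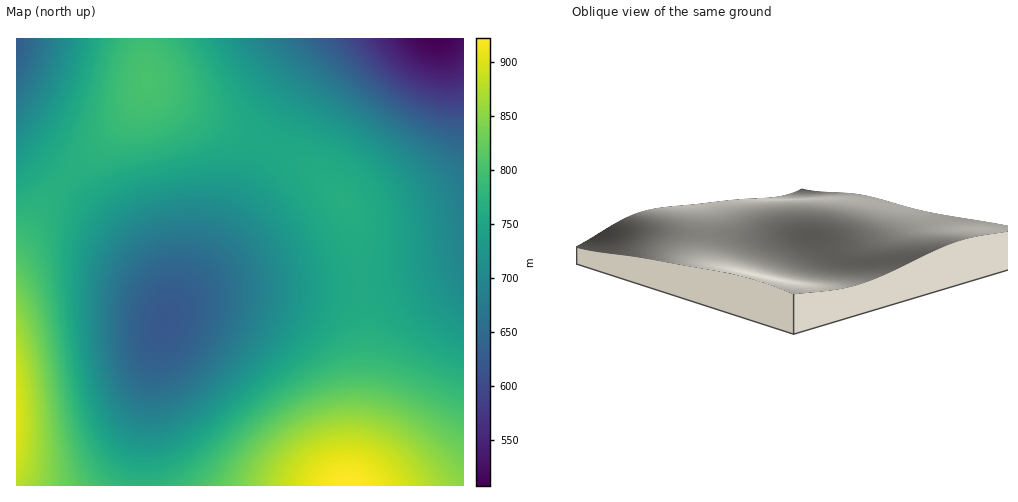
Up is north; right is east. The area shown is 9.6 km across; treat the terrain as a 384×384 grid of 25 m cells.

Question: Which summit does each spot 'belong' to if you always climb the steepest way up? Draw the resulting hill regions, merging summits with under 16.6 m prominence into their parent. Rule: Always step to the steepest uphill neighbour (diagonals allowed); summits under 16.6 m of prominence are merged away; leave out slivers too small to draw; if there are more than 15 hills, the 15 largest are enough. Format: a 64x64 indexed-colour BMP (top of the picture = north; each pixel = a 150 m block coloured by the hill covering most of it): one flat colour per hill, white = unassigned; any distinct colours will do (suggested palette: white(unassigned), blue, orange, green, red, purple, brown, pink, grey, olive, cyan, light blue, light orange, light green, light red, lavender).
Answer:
<image width="64" height="64" href="data:image/bmp;base64,Qk12CAAAAAAAAHYAAAAoAAAAQAAAAEAAAAABAAQAAAAAAAAIAAATCwAAEwsAABAAAAAAAAAA////ALR3HwAOf/8ALKAsACgn1gC9Z5QAS1aMAMJ34wB/f38AIr28AM++FwDox64AeLv/AIrfmACWmP8A1bDFADMzMzMzMzMzMxERERERERERERERERERERERERERERERMzMzMzMzMzMzEREREREREREREREREREREREREREREREzMzMzMzMzMzMRERERERERERERERERERERERERERERETMzMzMzMzMzMxERERERERERERERERERERERERERERERMzMzMzMzMzMzEREREREREREREREREREREREREREREREzMzMzMzMzMzMRERERERERERERERERERERERERERERETMzMzMzMzMzMxERERERERERERERERERERERERERERERMzMzMzMzMzMzEREREREREREREREREREREREREREREREzMzMzMzMzMzMRERERERERERERERERERERERERERERETMzMzMzMzMzMzERERERERERERERERERERERERERERERMzMzMzMzMzMzMREREREREREREREREREREREREREREREzMzMzMzMzMzMxERERERERERERERERERERERERERERETMzMzMzMzMzMzERERERERERERERERERERERERERERERMzMzMzMzMzMzMREREREREREREREREREREREREREREREzMzMzMzMzMzMxERERERERERERERERERERERERERERETMzMzMzMzMzMzERERERERERERERERERERERERERERERMzMzMzMzMzMzMxEREREREREREREREREREREREREREREzMzMzMzMzMzMzERERERERERERERERERERERERERERETMzMzMzMzMzMzMRERERERERERERERERERERERERERERMzMzMzMzMzMzMxEREREREREREREREREREREREREREREzMzMzMzMzMzMzERERERERERERERERERERERERERERETMzMzMzMzMzMzMxERERERERERERERERERERERERERERMzMzMzMzMzMzMzEREREREREREREREREREREREREREREzMzMzMzMzMzMzMRERERERERERERERERERERERERERETMzMzMzMzMzMzMzERERERERERERERERERERERERERERMzMzMzMzMzMzMzMREREREREREREREREREREREREREREzMzMzMzMzMzMzMiERERERERERERERERERERERERERETMzMzMzMzMzMzMyIhERERERERERERERERERERERERERMzMzMzMzMzMzMzIiIREREREREREREREREREREREREREzMzMzMzMzMzMzIiIhERERERERERERERERERERERERETMzMzMzMzMzMzIiIiIRERERERERERERERERERERERERMzMzMzMzMzMzMiIiIiEREREREREREREREREREREREREzMzMzMzMzMzMiIiIiIhERERERERERERERERERERERETMzMzMzMzMzMiIiIiIiERERERERERERERERERERERERMzMzMzMzMzMyIiIiIiIhEREREREREREREREREREREREzMzMzMzMzMyIiIiIiIiERERERERERERERERERERERETMzMzMzMzMyIiIiIiIiIhERERERERERERERERERERERMzMzMzMzMyIiIiIiIiIiEREREREREREREREREREREREzMzMzMzMyIiIiIiIiIiIhERERERERERERERERERERETMzMzMzMyIiIiIiIiIiIiERERERERERERERERERERERMzMzMzMyIiIiIiIiIiIiIhEREREREREREREREREREREzMzMzMyIiIiIiIiIiIiIiERERERERERERERERERERETMzMzMyIiIiIiIiIiIiIiIhERERERERERERERERERERMzMzMiIiIiIiIiIiIiIiIiEREREREREREREREREREREzMzMiIiIiIiIiIiIiIiIiIhERERERERERERERERERETMzMiIiIiIiIiIiIiIiIiIiERERERERERERERERERERMzMiIiIiIiIiIiIiIiIiIiIhEREREREREREREREREREzMiIiIiIiIiIiIiIiIiIiIiERERERERERERERERERETMiIiIiIiIiIiIiIiIiIiIiIhERERERERERERERERERMiIiIiIiIiIiIiIiIiIiIiIiEREREREREREREREREREiIiIiIiIiIiIiIiIiIiIiIiIhERERERERERERERERESIiIiIiIiIiIiIiIiIiIiIiIiERERERERERERERERERIiIiIiIiIiIiIiIiIiIiIiIiIhEREREREREREREREREiIiIiIiIiIiIiIiIiIiIiIiIiERERERERERERERERESIiIiIiIiIiIiIiIiIiIiIiIiIhERERERERERERERERIiIiIiIiIiIiIiIiIiIiIiIiIiIREREREREREREREREiIiIiIiIiIiIiIiIiIiIiIiIiIhERERERERERERERESIiIiIiIiIiIiIiIiIiIiIiIiIiIRERERERERERERERIiIiIiIiIiIiIiIiIiIiIiIiIiIiEREREREREREREREiIiIiIiIiIiIiIiIiIiIiIiIiIiIRERERERERERERESIiIiIiIiIiIiIiIiIiIiIiIiIiIiERERERERERERERIiIiIiIiIiIiIiIiIiIiIiIiIiIiIhEREREREREREREiIiIiIiIiIiIiIiIiIiIiIiIiIiIiIRERERERERERESIiIiIiIiIiIiIiIiIiIiIiIiIiIiIiERERERERERER"/>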